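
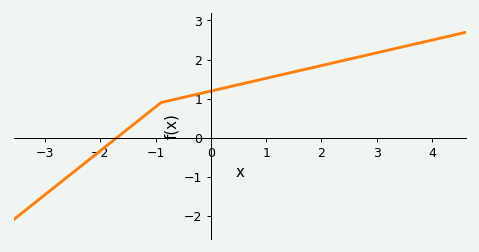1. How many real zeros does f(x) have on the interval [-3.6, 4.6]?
1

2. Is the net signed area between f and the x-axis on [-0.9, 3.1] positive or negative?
positive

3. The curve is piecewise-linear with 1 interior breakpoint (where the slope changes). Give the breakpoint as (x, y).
(-0.9, 0.9)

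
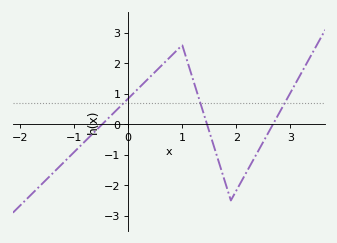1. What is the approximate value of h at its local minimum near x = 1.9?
-2.5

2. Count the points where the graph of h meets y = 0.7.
3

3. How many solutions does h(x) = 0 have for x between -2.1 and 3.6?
3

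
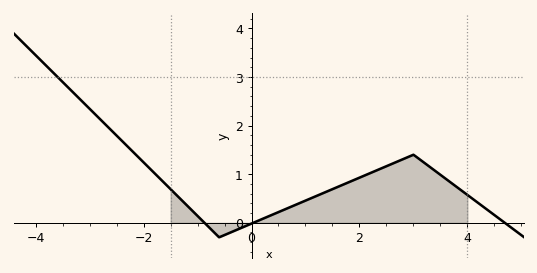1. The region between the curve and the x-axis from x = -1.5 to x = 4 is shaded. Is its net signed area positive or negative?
positive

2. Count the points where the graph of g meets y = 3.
1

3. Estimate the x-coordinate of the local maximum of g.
3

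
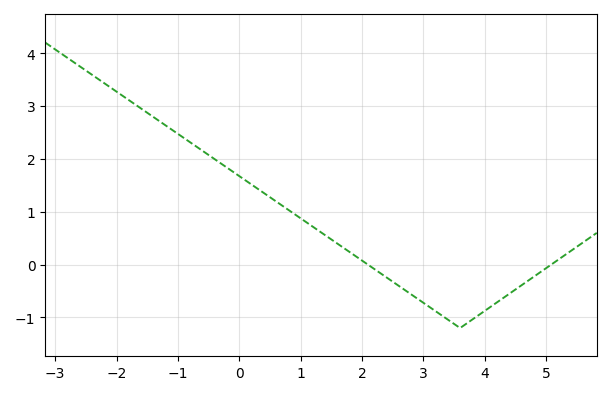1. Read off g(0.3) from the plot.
1.4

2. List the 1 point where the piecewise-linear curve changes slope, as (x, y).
(3.6, -1.2)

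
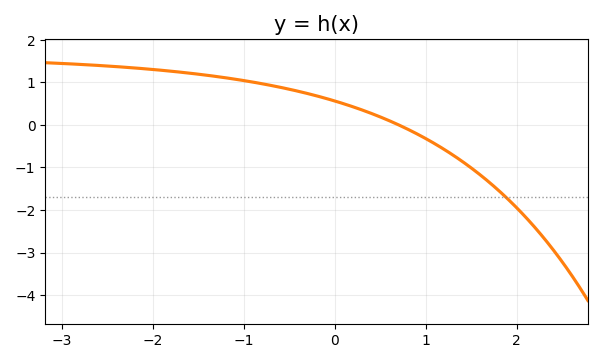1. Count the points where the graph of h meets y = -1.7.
1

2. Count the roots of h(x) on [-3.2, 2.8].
1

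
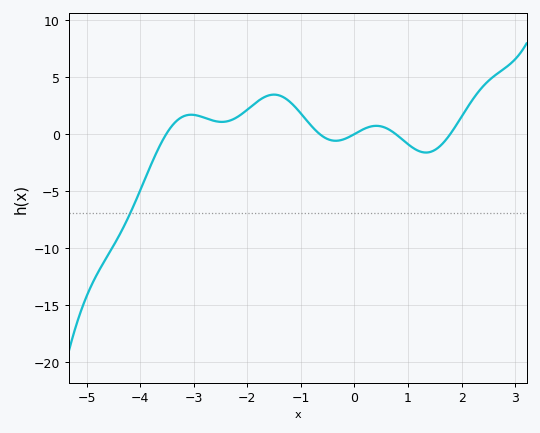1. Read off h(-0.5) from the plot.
-0.5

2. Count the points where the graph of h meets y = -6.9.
1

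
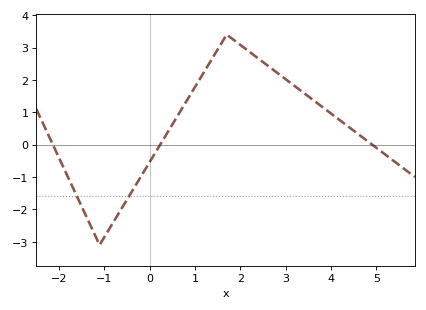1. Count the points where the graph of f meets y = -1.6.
2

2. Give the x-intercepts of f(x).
-2.2, 0.2, 5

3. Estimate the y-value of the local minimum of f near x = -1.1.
-3.1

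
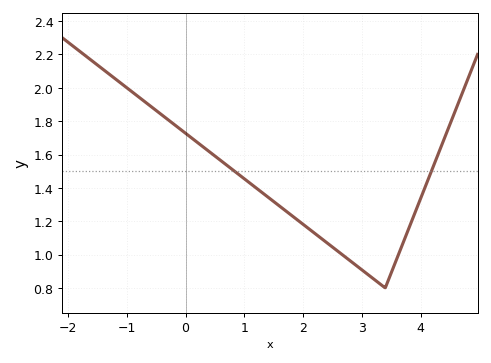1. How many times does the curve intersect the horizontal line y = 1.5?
2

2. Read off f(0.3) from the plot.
1.65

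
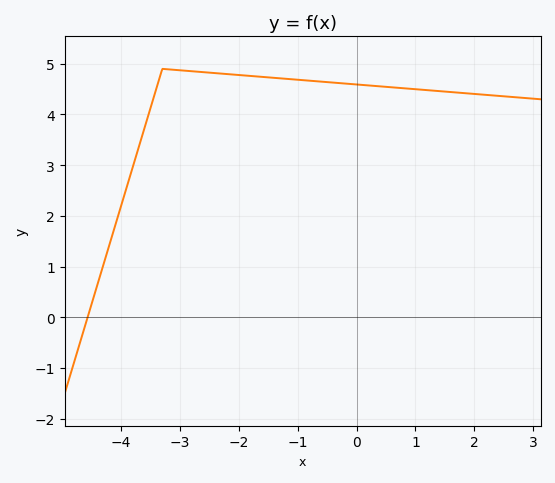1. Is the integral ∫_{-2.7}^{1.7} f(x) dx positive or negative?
positive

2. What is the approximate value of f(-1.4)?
4.7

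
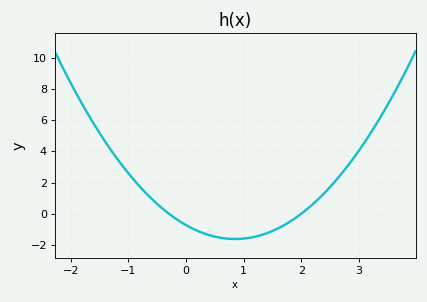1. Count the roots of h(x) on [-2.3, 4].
2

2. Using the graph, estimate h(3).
4.06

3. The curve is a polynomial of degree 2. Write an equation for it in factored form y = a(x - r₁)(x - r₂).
y = 1.23(x + 0.3)(x - 2)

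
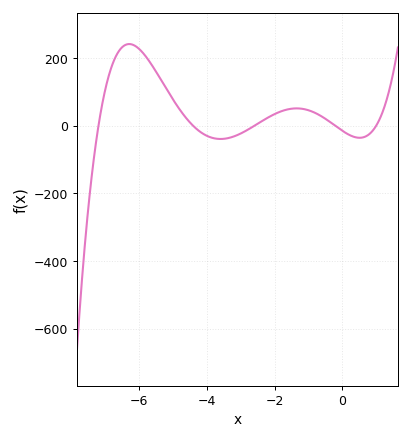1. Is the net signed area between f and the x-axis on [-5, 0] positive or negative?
positive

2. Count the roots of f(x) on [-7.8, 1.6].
5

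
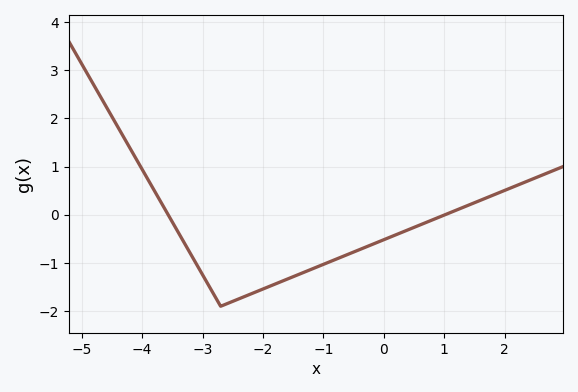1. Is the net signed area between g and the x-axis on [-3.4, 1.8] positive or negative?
negative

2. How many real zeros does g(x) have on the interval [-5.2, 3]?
2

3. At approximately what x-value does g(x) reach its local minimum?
-2.7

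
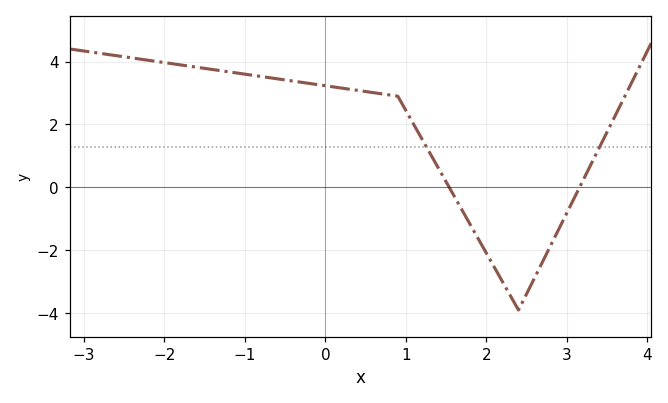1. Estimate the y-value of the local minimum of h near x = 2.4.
-3.8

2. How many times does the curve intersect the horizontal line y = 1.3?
2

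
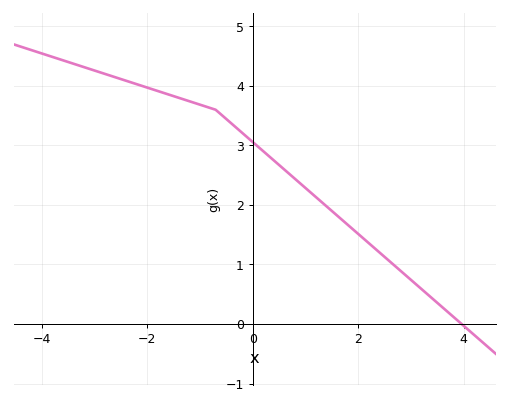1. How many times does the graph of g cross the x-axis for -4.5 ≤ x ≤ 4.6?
1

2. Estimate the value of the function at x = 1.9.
1.6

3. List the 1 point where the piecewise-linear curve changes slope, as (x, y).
(-0.7, 3.6)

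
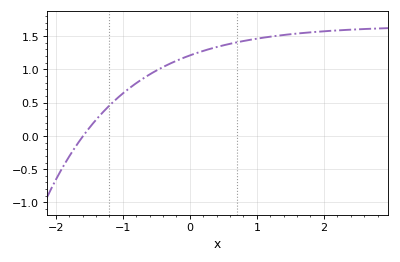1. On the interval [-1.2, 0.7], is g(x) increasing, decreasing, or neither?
increasing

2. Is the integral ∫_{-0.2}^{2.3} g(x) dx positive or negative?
positive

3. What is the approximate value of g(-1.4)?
0.25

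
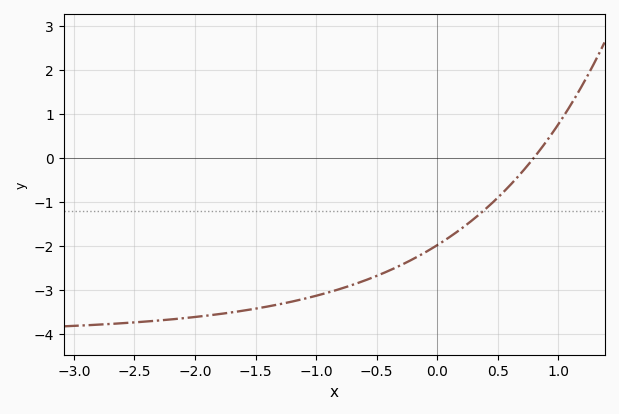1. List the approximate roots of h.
0.797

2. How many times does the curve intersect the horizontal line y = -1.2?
1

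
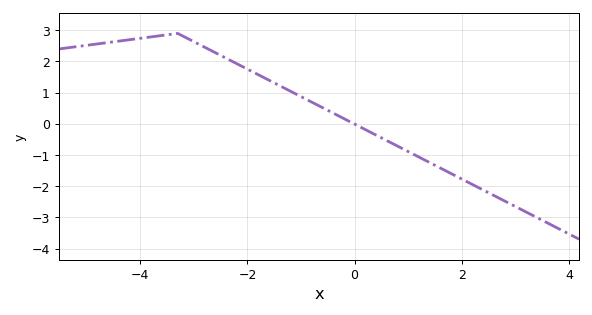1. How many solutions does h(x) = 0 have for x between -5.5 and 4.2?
1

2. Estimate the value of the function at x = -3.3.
2.9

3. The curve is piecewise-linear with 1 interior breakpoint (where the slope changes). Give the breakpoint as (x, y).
(-3.3, 2.9)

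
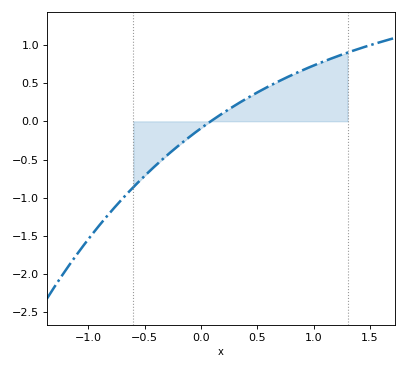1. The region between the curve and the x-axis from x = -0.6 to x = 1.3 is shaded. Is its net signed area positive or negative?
positive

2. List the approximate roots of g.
0.1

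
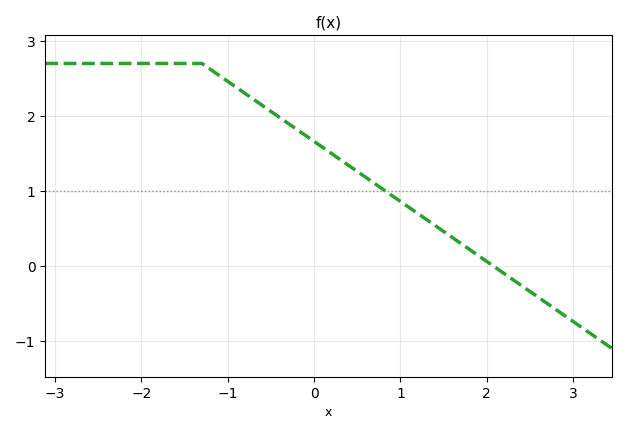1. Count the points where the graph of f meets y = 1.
1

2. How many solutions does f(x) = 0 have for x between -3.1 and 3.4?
1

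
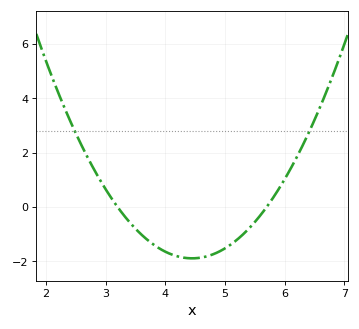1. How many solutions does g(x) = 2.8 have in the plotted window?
2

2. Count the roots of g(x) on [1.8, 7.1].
2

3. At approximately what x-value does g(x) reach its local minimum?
4.4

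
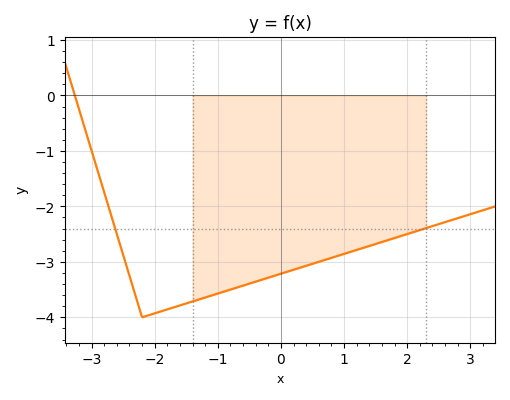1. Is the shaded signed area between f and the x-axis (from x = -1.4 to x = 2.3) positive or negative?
negative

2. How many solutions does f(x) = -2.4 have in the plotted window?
2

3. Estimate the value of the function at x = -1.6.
-3.79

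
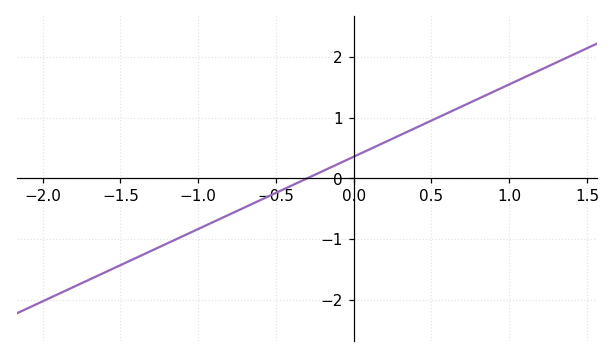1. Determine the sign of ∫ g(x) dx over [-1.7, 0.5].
negative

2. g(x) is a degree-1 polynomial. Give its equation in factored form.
y = 1.19(x + 0.3)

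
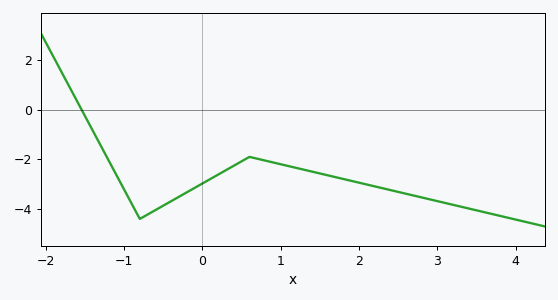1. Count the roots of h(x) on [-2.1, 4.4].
1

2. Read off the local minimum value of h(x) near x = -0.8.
-4.4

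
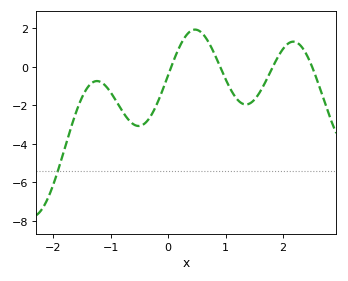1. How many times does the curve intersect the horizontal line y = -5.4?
1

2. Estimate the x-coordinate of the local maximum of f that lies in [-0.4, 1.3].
0.5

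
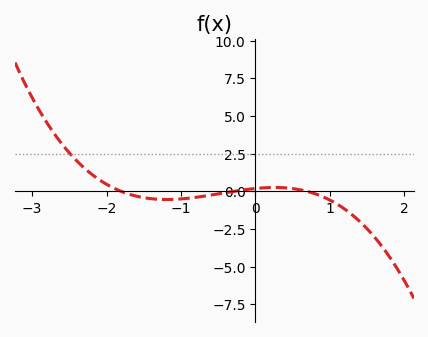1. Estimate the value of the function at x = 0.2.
0.26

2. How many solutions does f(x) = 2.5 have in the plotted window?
1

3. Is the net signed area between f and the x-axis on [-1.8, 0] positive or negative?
negative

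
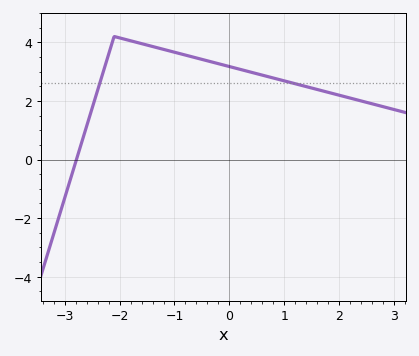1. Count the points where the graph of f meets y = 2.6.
2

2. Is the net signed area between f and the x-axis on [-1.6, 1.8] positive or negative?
positive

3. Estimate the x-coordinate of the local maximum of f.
-2.1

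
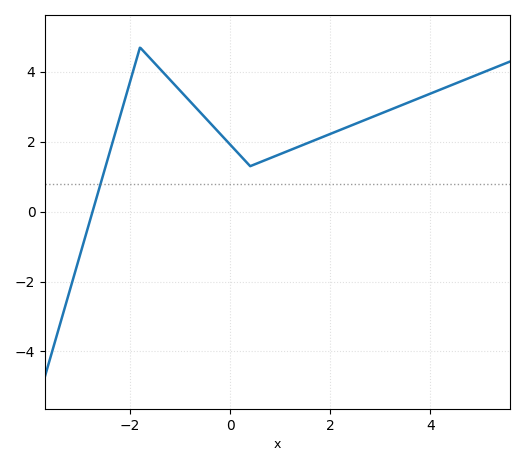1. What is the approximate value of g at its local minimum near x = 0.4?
1.4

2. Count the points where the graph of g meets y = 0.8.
1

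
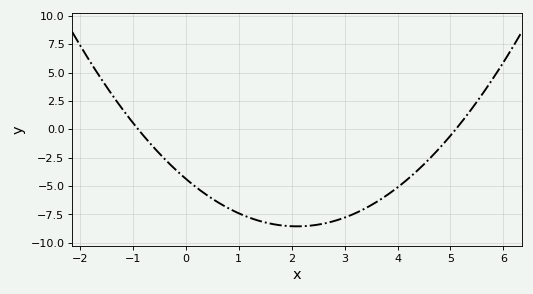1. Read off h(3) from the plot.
-7.8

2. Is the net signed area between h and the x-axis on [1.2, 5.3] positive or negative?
negative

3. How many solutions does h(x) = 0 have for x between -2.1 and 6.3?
2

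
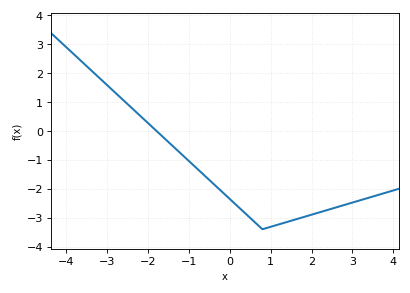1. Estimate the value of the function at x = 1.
-3.3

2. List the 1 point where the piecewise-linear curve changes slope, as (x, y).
(0.8, -3.4)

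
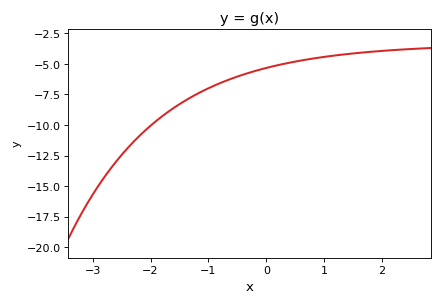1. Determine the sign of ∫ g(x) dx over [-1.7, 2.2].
negative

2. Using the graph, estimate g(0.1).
-5.21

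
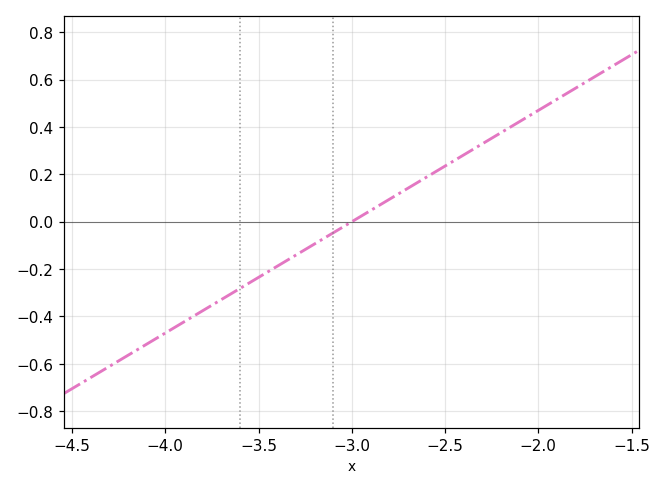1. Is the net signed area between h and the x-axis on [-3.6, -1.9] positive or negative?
positive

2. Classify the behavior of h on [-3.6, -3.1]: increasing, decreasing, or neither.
increasing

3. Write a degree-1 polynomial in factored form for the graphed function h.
y = 0.47(x + 3)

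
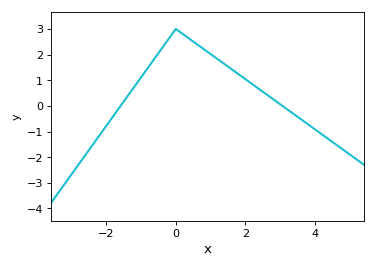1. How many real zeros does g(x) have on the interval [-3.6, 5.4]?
2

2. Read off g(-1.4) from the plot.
0.3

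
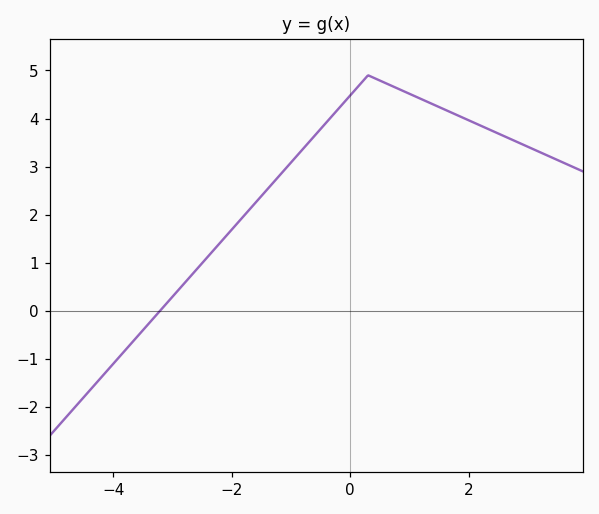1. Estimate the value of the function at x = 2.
4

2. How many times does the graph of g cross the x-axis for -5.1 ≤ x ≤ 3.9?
1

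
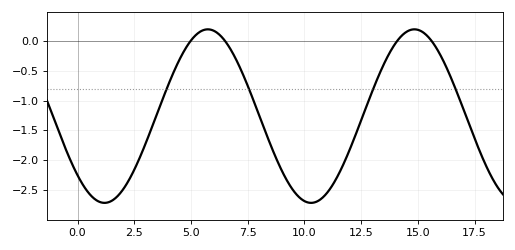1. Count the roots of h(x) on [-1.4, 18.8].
4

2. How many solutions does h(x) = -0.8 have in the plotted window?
4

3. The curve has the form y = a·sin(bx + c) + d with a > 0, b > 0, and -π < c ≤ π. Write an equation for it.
y = 1.45sin(0.69x - 2.4) - 1.26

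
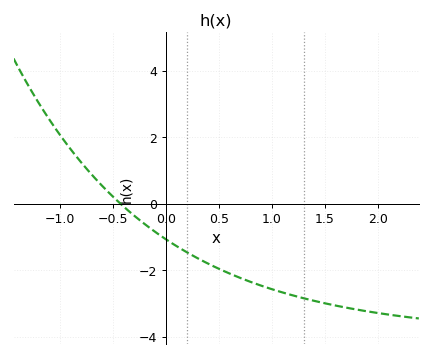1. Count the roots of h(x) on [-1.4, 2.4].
1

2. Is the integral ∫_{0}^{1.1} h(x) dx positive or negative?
negative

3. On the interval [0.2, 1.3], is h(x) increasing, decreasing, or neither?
decreasing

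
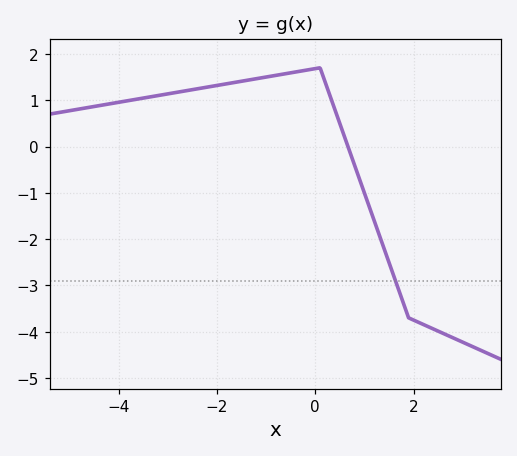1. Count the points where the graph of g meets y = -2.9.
1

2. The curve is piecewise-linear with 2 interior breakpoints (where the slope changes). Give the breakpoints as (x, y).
(0.1, 1.7); (1.9, -3.7)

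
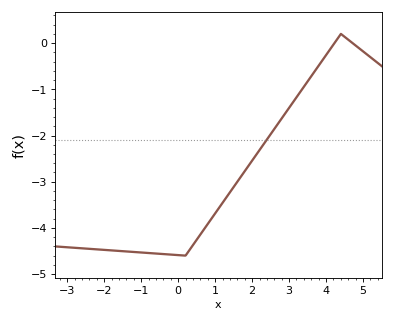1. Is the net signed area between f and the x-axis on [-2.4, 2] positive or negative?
negative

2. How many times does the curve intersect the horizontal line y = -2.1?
1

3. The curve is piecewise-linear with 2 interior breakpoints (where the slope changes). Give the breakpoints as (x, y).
(0.2, -4.6); (4.4, 0.2)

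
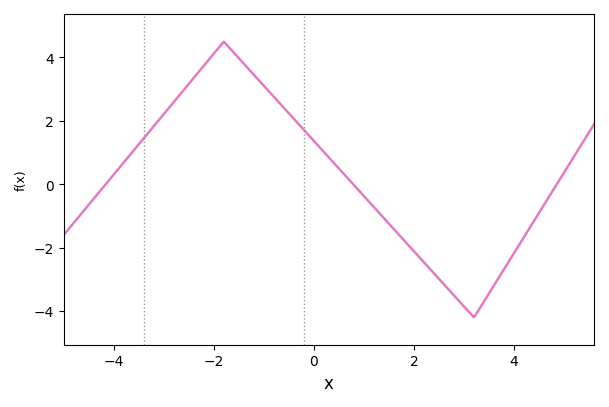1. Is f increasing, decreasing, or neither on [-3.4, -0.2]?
neither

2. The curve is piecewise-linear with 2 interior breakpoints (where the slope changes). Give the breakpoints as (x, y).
(-1.8, 4.5); (3.2, -4.2)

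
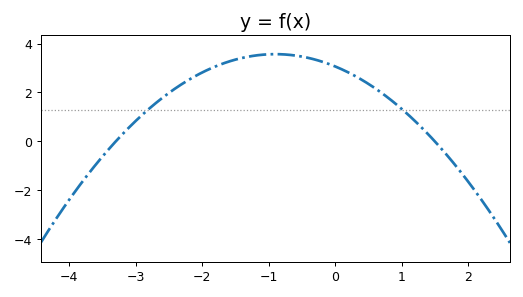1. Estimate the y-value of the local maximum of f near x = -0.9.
3.57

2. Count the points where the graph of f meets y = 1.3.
2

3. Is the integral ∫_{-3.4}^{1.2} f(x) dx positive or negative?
positive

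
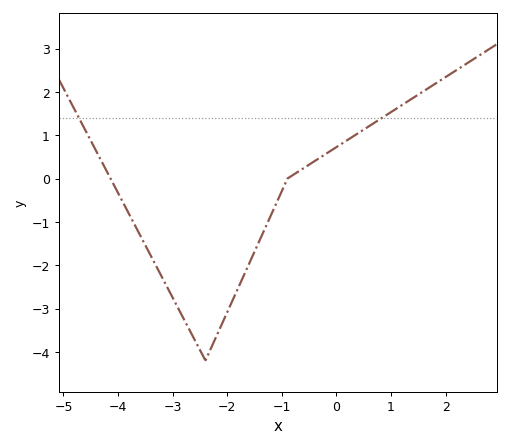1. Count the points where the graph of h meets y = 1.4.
2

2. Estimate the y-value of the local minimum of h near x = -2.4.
-4.2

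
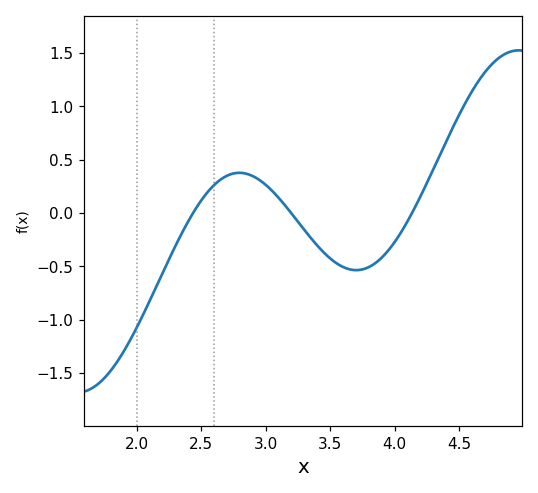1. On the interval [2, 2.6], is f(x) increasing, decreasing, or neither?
increasing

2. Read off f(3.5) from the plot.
-0.4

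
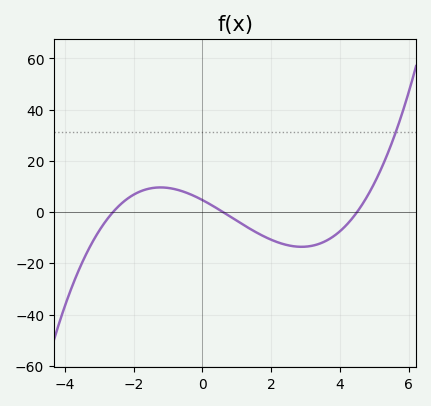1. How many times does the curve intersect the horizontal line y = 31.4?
1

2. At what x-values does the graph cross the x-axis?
-2.6, 0.6, 4.5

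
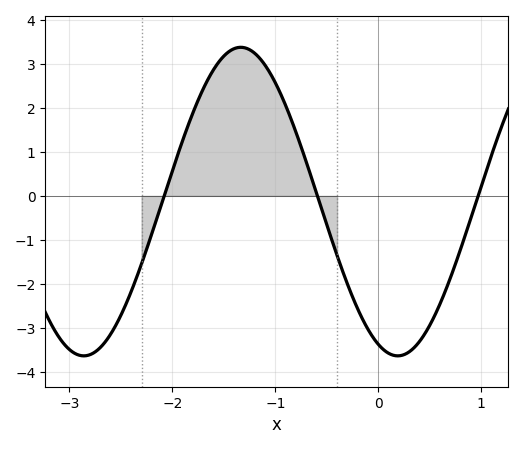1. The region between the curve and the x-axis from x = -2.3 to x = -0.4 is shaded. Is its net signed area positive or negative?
positive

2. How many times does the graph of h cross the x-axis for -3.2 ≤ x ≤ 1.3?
3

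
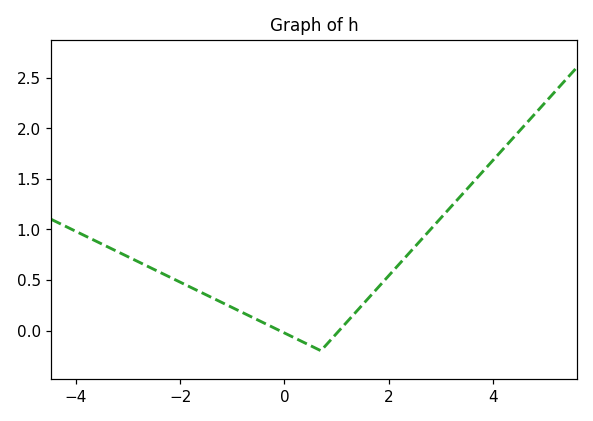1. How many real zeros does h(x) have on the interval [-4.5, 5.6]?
2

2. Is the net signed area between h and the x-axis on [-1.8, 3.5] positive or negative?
positive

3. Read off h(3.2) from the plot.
1.23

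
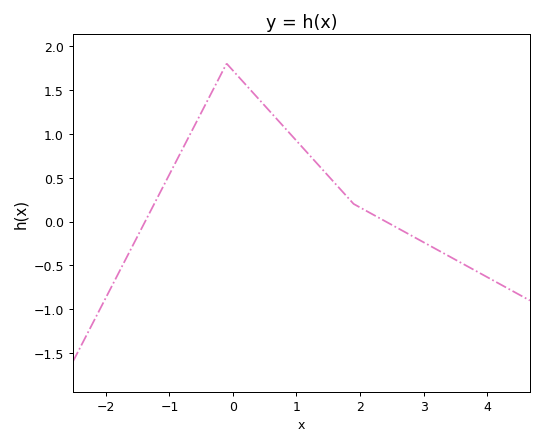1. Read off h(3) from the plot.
-0.25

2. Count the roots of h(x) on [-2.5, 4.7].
2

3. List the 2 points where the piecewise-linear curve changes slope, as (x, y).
(-0.1, 1.8); (1.9, 0.2)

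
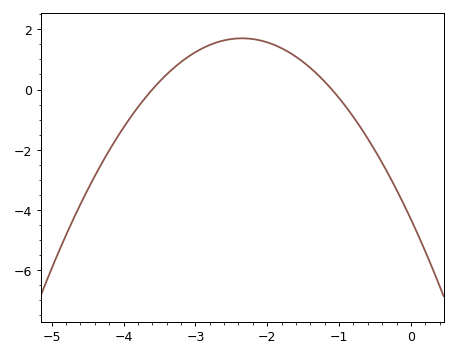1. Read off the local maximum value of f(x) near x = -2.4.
1.8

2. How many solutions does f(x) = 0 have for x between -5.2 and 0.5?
2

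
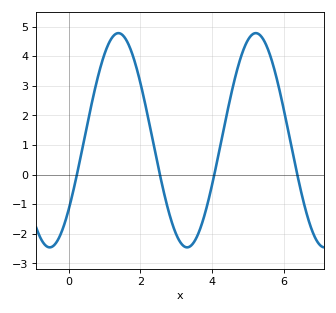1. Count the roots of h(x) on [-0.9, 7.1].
4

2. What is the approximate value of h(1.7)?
4.3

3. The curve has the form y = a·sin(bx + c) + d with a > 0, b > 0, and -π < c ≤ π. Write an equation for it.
y = 3.62sin(1.6x - 0.71) + 1.16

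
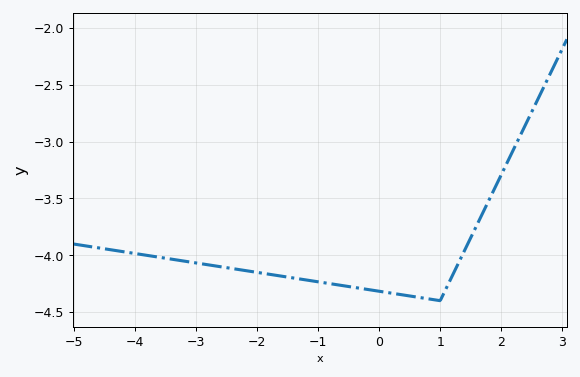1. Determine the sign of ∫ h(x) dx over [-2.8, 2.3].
negative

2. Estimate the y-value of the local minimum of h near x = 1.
-4.4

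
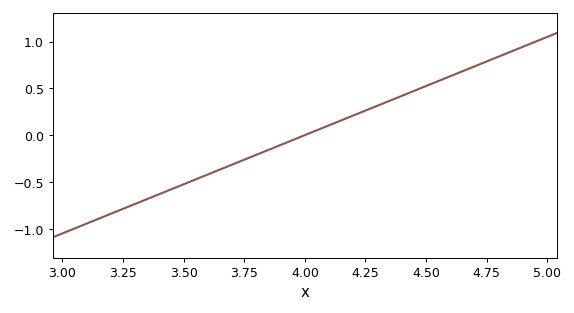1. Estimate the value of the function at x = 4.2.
0.21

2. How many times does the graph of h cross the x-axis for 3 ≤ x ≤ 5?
1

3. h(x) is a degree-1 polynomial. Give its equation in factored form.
y = 1.05(x - 4)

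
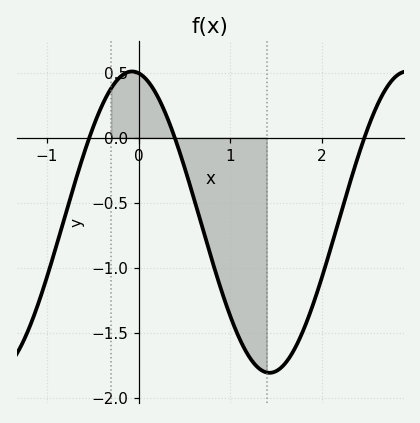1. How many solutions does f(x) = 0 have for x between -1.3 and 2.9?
3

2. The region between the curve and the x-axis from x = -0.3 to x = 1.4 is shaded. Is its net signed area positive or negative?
negative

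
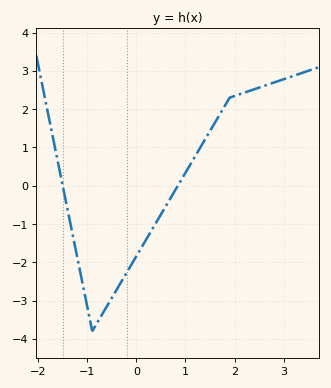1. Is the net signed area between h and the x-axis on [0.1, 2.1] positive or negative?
positive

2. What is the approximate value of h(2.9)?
2.74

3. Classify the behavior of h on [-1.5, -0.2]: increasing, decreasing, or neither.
neither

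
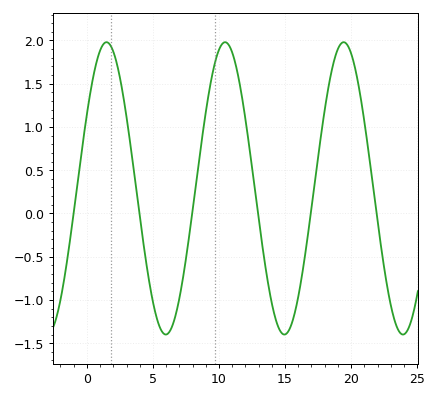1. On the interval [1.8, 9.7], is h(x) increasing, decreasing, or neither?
neither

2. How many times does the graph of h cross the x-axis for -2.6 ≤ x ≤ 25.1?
6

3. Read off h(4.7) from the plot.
-0.773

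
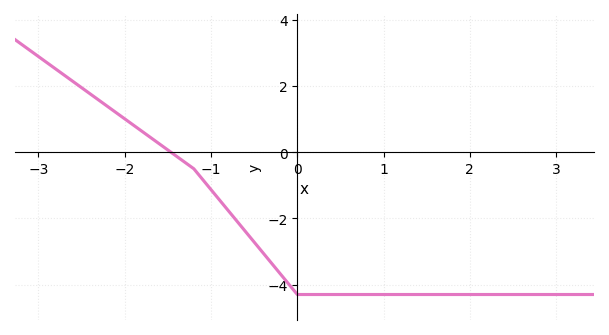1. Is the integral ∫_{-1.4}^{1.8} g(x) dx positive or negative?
negative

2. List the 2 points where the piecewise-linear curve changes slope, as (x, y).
(-1.2, -0.5); (0, -4.3)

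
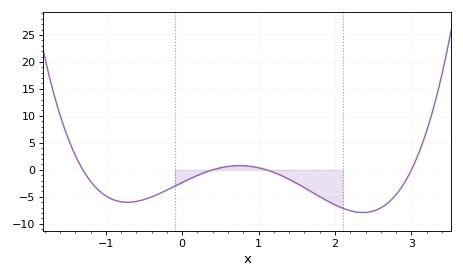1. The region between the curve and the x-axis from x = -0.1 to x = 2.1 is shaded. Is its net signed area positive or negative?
negative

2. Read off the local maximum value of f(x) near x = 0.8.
1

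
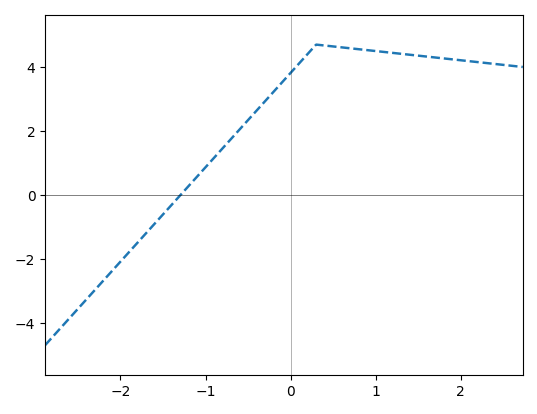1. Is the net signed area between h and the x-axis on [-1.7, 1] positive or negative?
positive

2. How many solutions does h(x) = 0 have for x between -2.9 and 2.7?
1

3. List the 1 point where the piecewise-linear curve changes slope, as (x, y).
(0.3, 4.7)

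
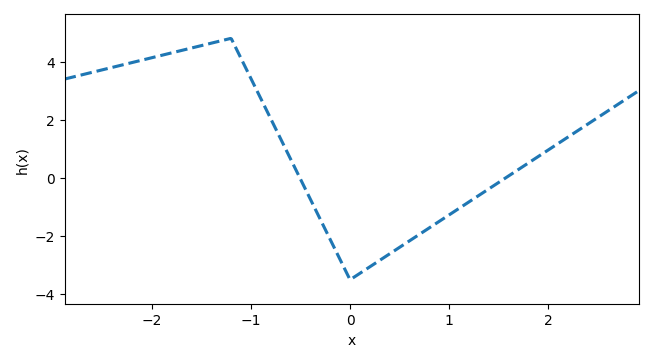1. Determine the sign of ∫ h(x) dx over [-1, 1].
negative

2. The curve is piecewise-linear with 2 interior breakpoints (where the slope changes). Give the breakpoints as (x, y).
(-1.2, 4.8); (0, -3.5)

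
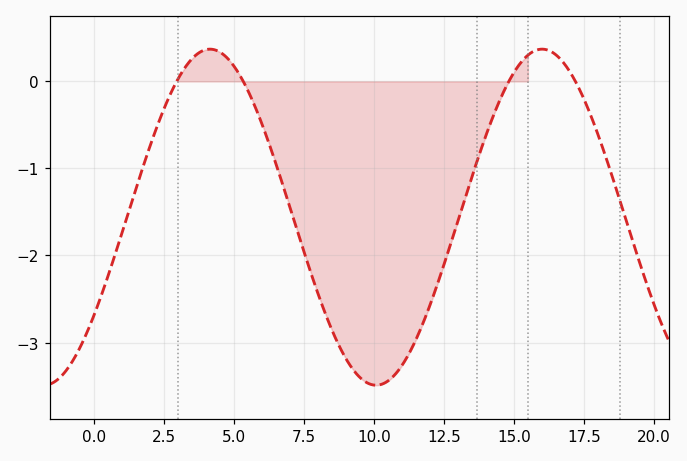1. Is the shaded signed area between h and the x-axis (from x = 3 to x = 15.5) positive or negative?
negative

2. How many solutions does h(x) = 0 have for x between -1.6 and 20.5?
4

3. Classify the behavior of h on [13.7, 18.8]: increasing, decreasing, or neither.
neither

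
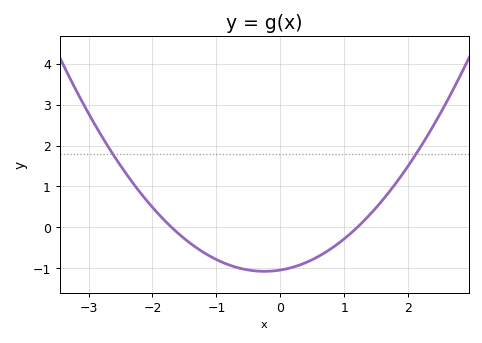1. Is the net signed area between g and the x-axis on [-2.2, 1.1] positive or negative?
negative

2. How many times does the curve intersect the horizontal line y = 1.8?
2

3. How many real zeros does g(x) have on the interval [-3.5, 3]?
2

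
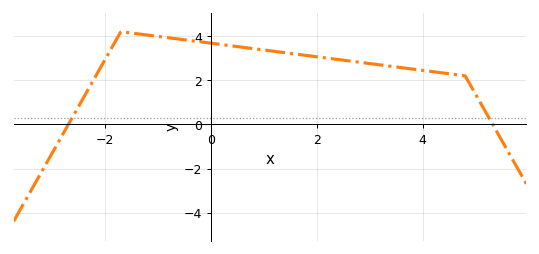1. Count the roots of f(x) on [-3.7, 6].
2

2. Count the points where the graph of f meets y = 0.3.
2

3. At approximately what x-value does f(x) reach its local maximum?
-1.6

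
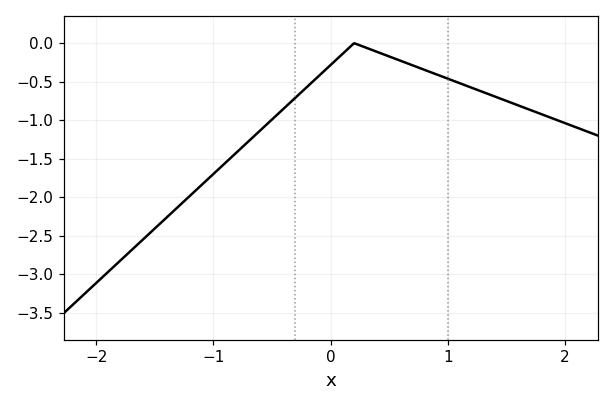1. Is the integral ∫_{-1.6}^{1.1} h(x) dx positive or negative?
negative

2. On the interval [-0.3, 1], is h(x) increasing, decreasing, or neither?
neither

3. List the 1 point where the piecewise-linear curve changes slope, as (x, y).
(0.2, 0)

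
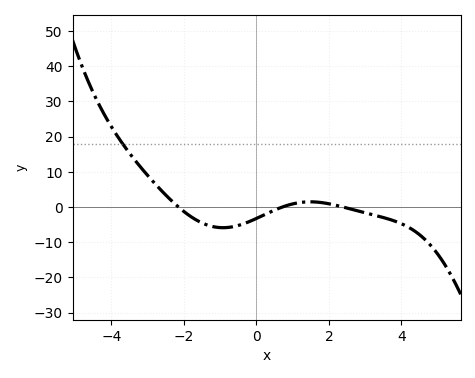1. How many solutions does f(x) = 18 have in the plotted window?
1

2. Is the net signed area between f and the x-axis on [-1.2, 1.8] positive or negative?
negative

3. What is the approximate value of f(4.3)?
-6.42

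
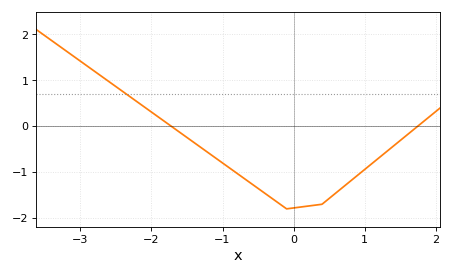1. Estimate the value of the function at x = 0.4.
-1.7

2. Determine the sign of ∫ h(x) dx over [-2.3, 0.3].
negative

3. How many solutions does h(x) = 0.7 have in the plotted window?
1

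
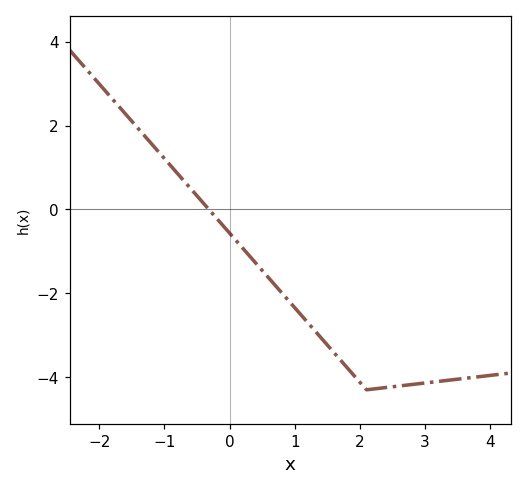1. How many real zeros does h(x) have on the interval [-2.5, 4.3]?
1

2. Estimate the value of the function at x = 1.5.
-3.23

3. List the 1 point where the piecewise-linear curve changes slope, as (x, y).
(2.1, -4.3)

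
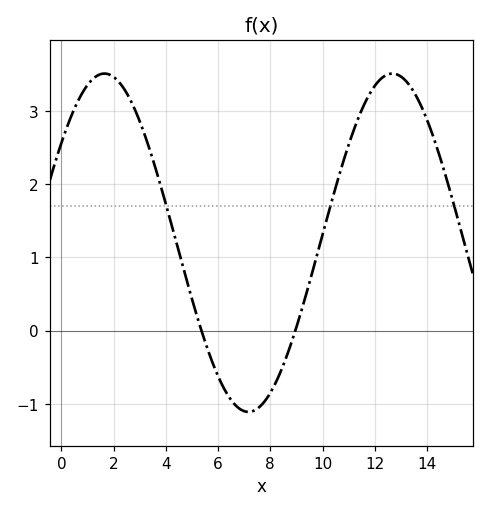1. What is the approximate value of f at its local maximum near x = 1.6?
3.5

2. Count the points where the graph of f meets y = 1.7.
3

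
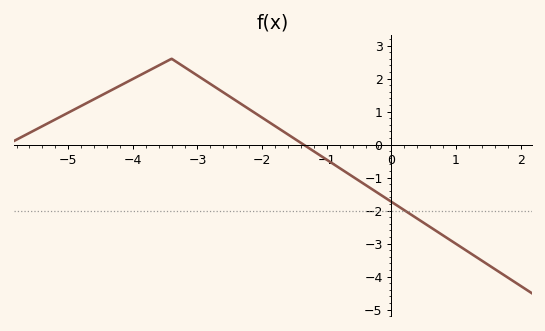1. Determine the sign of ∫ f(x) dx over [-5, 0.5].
positive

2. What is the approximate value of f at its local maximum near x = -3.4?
2.6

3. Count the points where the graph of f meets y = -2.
1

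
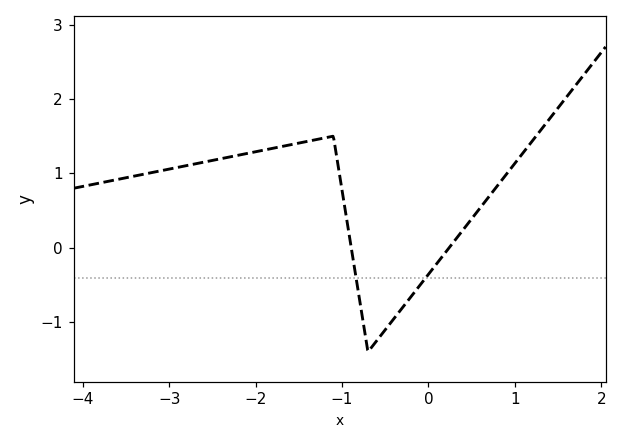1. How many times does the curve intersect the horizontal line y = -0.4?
2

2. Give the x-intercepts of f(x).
-0.9, 0.2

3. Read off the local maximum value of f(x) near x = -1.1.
1.5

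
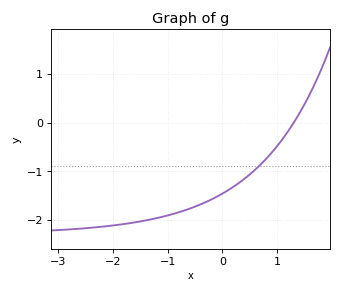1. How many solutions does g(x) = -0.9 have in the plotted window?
1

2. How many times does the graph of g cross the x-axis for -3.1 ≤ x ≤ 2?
1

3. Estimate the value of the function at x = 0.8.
-0.741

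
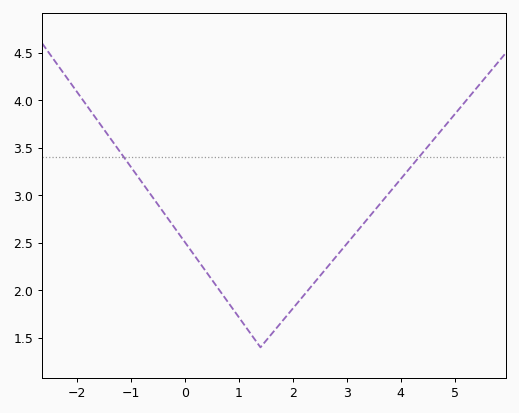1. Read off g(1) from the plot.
1.7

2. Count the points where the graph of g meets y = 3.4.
2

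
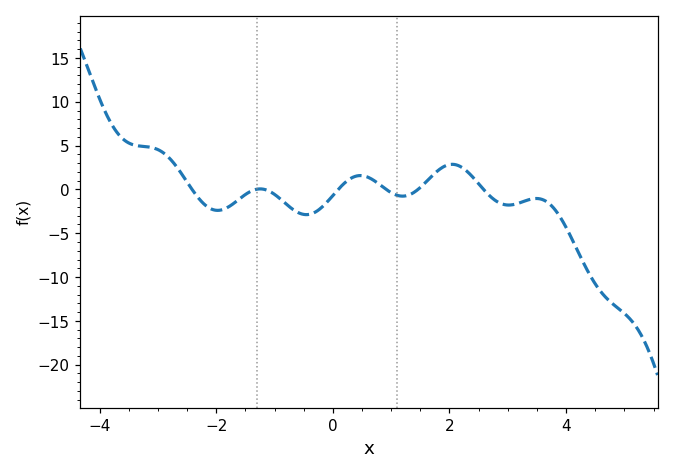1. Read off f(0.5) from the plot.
1.5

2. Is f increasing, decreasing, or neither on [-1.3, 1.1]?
neither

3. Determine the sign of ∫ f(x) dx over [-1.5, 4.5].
negative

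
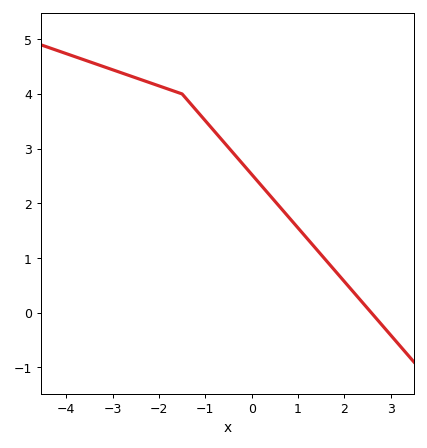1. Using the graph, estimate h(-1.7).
4.1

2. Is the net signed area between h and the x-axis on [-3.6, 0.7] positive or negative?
positive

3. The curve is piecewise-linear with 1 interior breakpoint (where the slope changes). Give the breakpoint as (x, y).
(-1.5, 4)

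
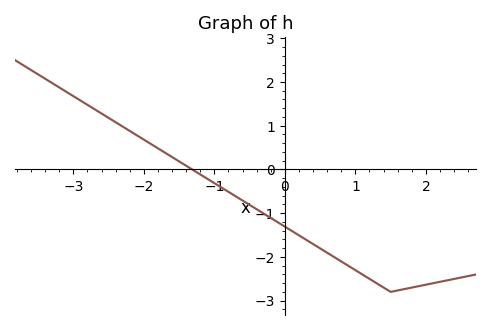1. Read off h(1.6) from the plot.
-2.77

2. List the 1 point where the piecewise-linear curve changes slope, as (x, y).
(1.5, -2.8)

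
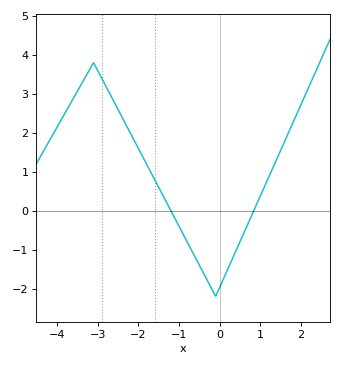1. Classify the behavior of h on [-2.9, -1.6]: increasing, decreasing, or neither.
decreasing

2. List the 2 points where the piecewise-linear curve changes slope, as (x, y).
(-3.1, 3.8); (-0.1, -2.2)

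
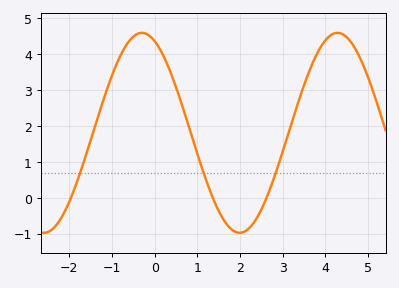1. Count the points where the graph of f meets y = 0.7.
3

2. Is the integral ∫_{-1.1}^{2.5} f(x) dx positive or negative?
positive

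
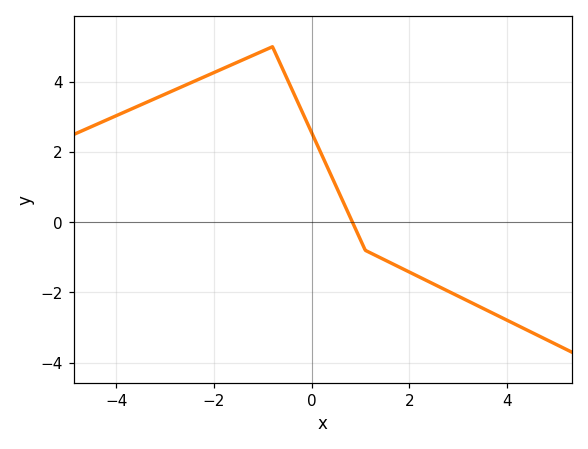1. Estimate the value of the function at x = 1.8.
-1.2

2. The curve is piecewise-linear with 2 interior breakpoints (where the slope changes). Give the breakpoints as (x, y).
(-0.8, 5); (1.1, -0.8)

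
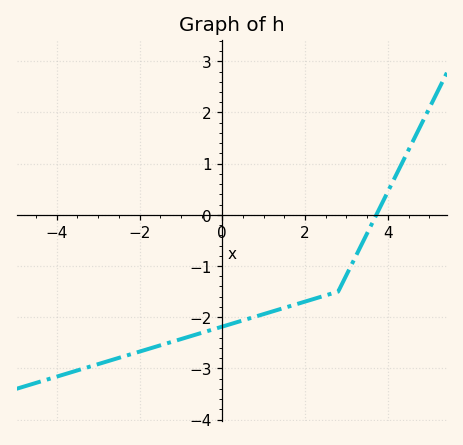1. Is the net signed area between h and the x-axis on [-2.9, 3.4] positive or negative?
negative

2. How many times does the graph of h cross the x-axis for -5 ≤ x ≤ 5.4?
1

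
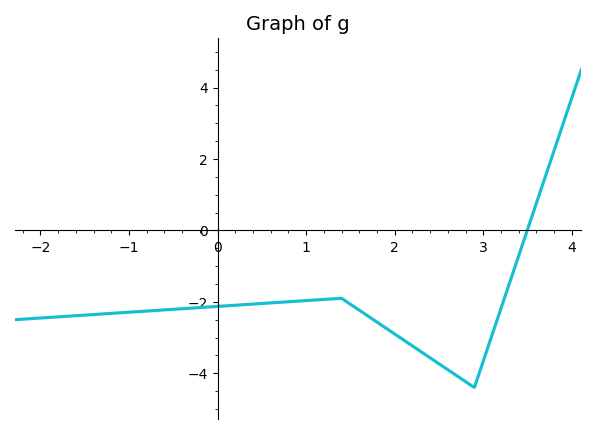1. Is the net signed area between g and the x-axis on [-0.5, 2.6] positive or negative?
negative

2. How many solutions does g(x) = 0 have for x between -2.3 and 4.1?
1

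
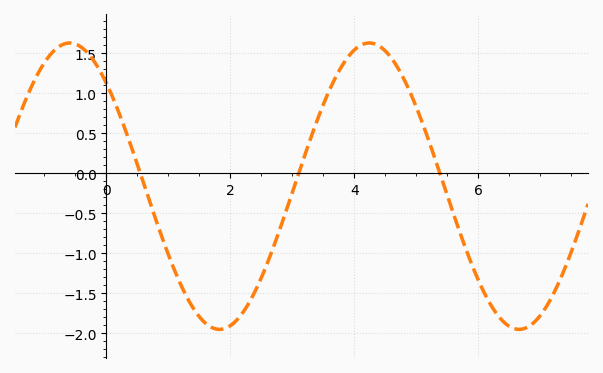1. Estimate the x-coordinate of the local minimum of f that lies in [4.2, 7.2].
6.66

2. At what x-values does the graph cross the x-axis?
0.547, 3.1, 5.38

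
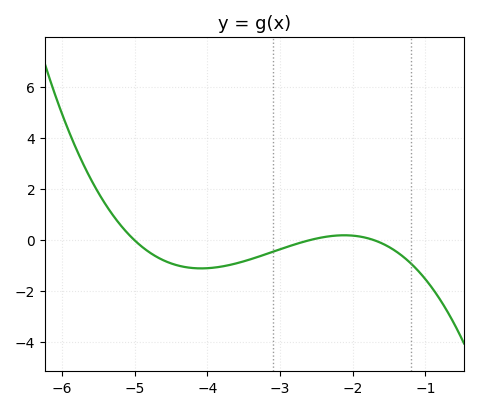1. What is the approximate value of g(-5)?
0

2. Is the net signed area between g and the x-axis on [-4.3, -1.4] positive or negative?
negative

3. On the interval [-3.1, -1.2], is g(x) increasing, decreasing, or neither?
neither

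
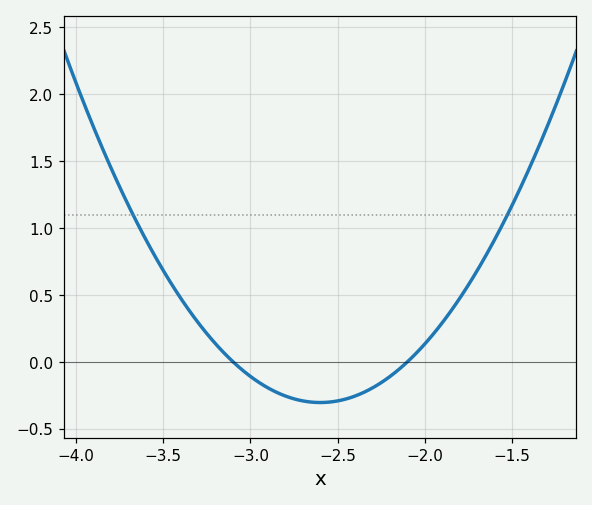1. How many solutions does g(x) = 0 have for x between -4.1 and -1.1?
2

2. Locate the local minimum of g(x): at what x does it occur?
-2.6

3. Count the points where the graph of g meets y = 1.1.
2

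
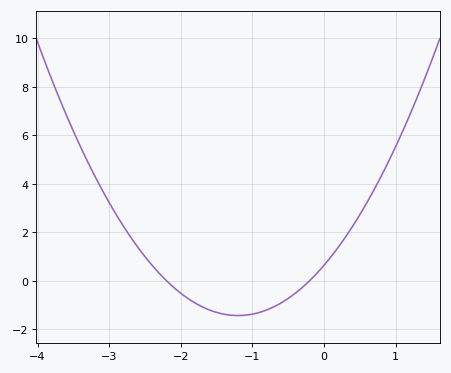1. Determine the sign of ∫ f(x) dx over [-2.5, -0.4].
negative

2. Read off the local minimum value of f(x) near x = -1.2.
-1.4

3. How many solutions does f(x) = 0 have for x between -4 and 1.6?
2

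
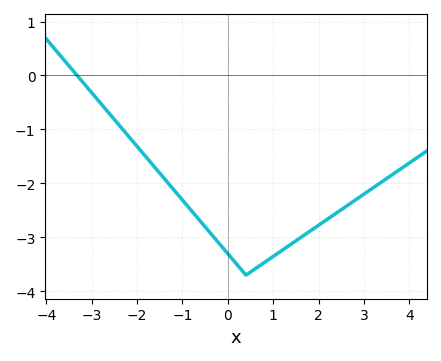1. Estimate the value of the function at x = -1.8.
-1.51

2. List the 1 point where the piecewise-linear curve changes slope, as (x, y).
(0.4, -3.7)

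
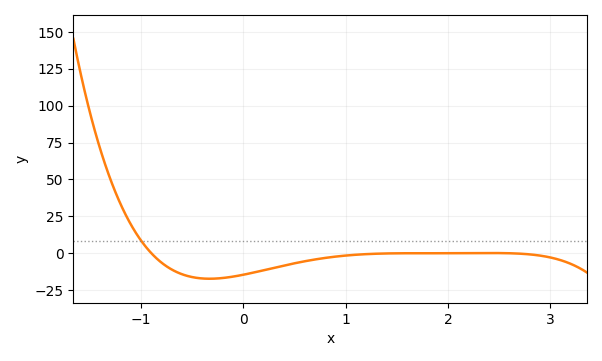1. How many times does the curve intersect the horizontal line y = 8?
1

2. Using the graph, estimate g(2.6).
0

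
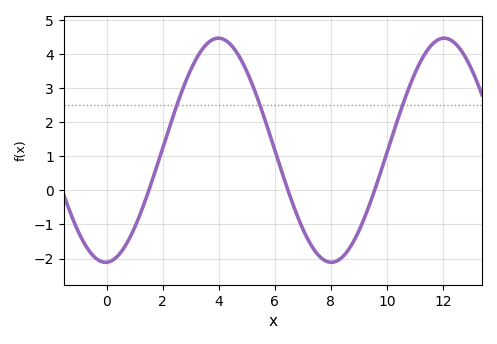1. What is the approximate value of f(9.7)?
0.3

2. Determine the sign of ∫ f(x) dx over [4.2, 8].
positive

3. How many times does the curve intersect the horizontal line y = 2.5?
3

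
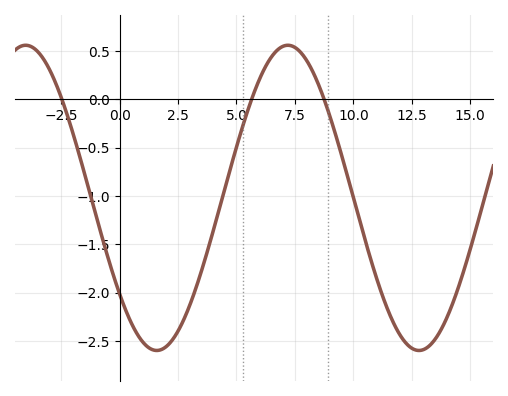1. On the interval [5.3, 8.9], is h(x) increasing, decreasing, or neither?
neither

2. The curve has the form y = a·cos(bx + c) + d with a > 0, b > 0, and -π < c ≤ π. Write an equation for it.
y = 1.58cos(0.56x + 2.3) - 1.02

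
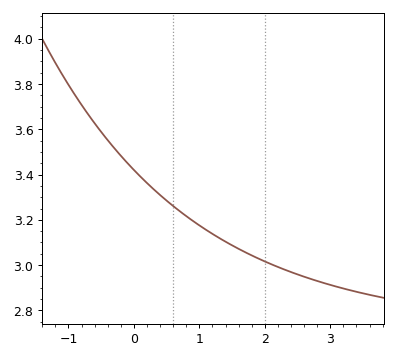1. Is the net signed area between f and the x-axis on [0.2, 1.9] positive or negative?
positive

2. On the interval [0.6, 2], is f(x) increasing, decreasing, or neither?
decreasing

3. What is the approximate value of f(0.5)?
3.28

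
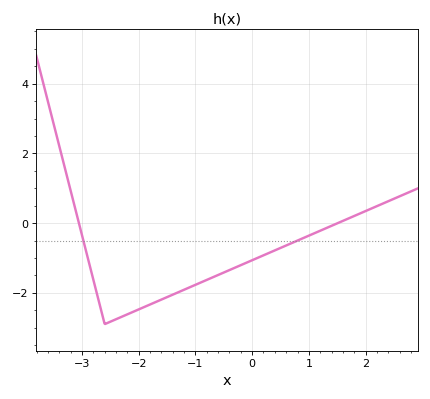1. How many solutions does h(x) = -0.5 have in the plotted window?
2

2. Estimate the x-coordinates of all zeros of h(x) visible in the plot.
-3.05, 1.51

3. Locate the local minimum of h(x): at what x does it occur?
-2.6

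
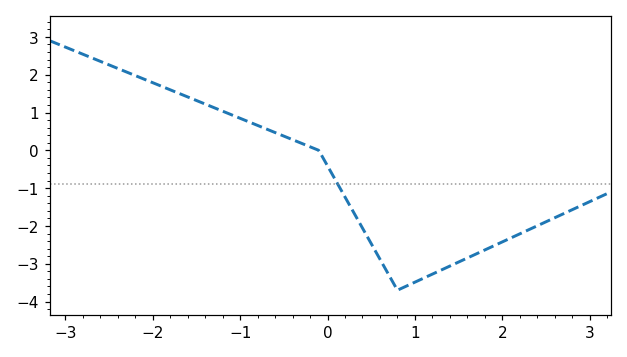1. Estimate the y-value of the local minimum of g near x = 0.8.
-3.7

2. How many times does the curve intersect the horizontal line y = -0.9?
1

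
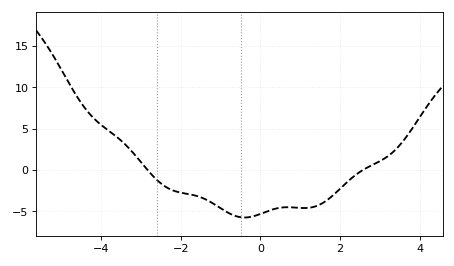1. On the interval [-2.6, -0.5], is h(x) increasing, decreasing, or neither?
decreasing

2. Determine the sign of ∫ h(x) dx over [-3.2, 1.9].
negative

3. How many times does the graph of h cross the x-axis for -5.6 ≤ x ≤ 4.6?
2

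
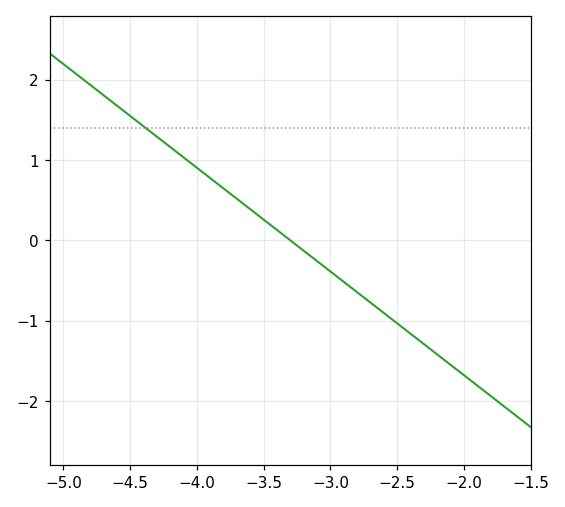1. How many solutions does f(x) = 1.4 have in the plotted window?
1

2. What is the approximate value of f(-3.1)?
-0.3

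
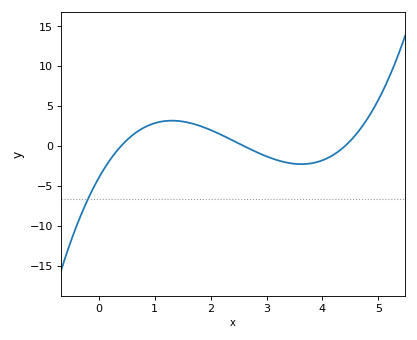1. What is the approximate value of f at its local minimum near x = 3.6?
-2.25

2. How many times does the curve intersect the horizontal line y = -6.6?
1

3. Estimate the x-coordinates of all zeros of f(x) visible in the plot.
0.4, 2.6, 4.4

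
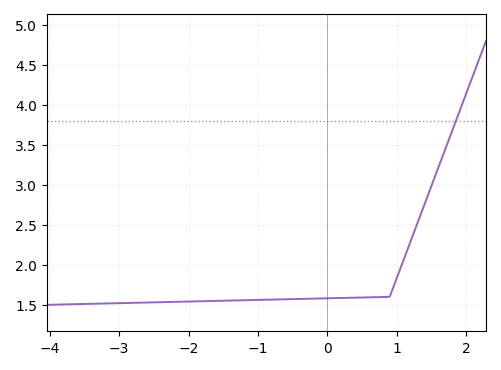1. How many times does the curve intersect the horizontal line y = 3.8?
1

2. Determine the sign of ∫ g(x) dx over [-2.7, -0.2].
positive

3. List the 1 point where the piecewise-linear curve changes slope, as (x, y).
(0.9, 1.6)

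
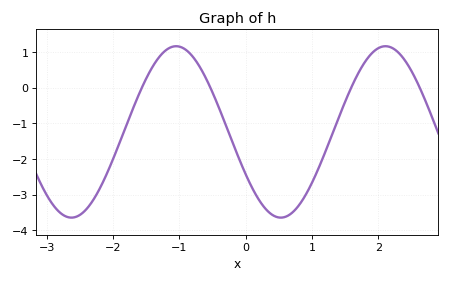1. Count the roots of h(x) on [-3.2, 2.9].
4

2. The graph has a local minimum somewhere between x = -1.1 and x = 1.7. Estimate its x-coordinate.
0.528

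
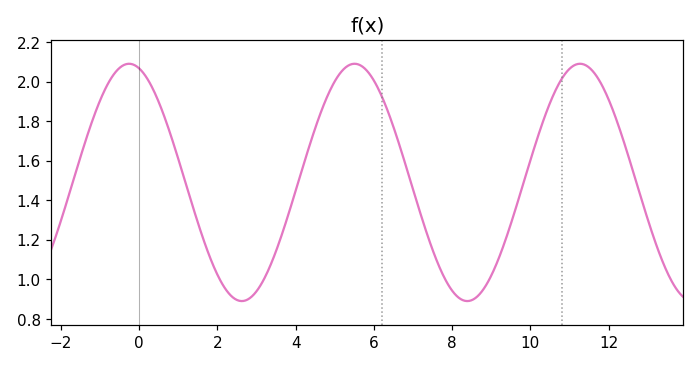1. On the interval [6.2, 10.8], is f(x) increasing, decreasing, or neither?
neither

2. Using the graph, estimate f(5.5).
2.09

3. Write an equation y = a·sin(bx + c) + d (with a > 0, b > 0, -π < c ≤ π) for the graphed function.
y = 0.6sin(1.09x + 1.85) + 1.49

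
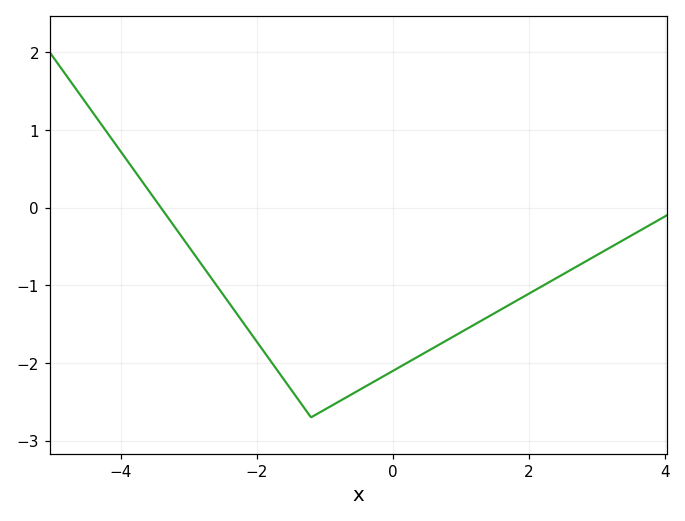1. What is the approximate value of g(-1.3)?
-2.58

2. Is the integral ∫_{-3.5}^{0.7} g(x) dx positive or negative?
negative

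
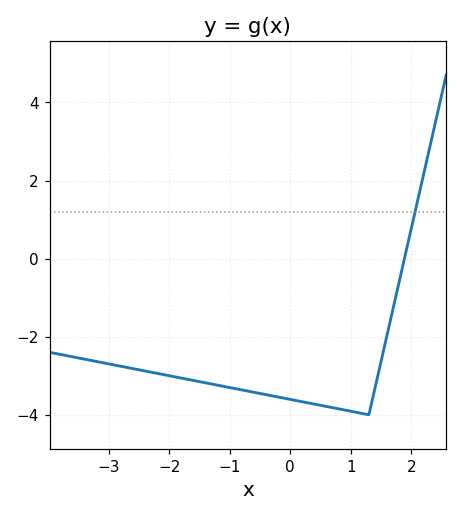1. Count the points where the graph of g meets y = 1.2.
1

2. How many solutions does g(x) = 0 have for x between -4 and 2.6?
1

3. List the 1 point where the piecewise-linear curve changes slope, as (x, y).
(1.3, -4)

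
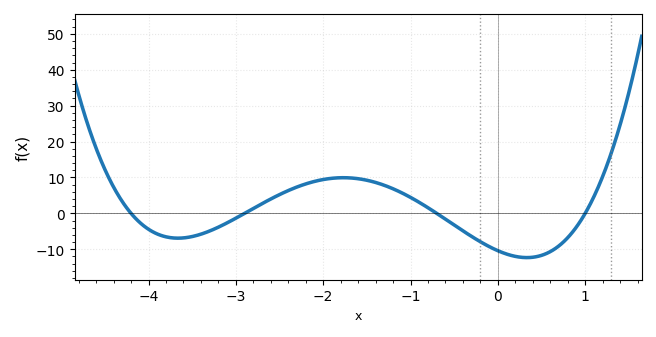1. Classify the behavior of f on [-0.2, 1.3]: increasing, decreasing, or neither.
neither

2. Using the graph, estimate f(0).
-10.4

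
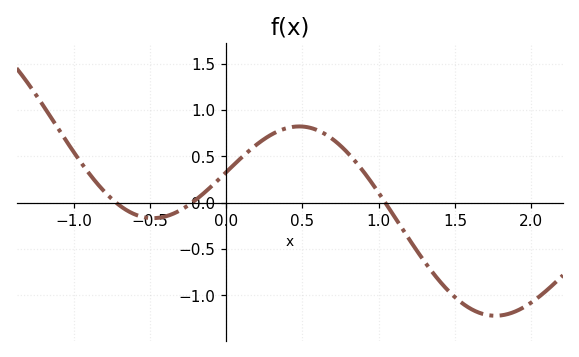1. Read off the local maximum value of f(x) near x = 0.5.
0.824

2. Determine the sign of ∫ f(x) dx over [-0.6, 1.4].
positive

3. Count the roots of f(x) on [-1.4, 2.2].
3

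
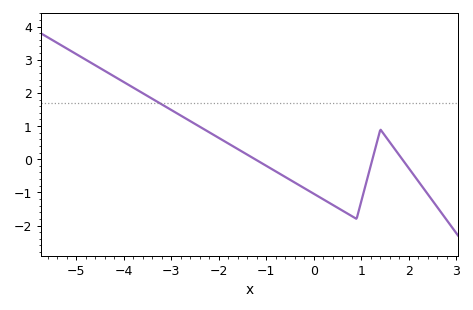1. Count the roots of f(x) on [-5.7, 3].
3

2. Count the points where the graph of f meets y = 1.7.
1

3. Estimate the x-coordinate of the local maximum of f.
1.4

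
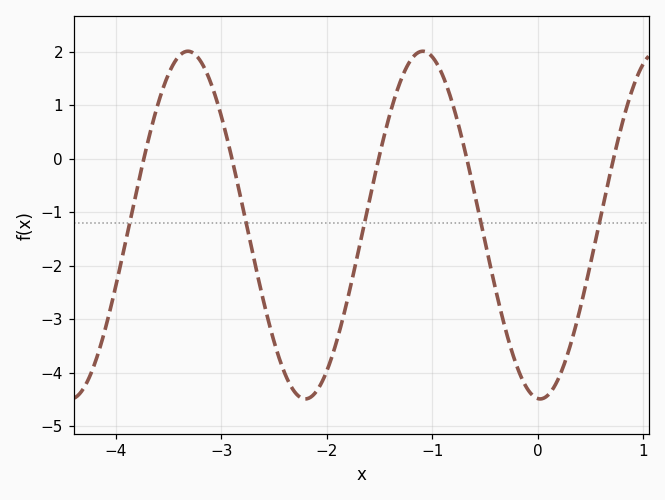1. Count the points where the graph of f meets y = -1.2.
5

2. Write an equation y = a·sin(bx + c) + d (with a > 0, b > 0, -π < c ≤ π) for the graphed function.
y = 3.25sin(2.8x - 1.6) - 1.24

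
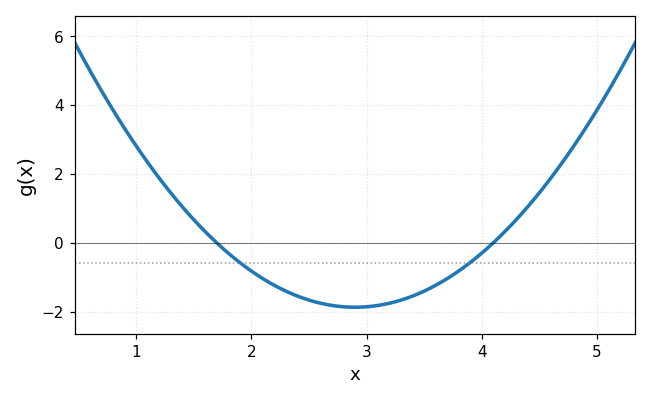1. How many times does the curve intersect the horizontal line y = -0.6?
2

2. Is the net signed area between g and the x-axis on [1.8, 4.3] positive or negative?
negative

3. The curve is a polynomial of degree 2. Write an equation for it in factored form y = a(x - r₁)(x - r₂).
y = 1.3(x - 1.7)(x - 4.1)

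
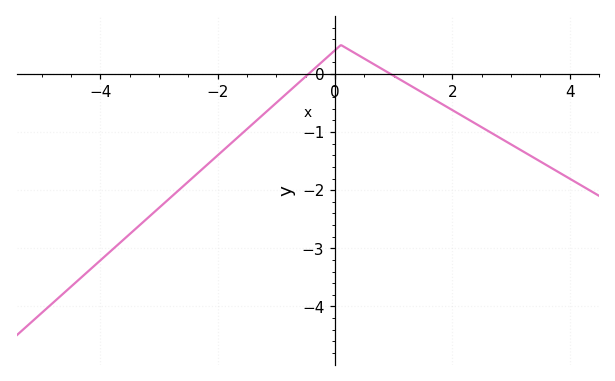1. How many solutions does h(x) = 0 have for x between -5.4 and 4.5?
2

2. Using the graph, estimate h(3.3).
-1.39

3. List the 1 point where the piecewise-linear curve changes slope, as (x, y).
(0.1, 0.5)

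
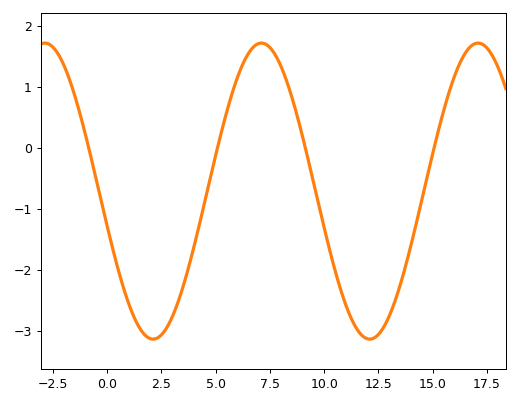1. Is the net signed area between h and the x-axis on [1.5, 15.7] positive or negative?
negative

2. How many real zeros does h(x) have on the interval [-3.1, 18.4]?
4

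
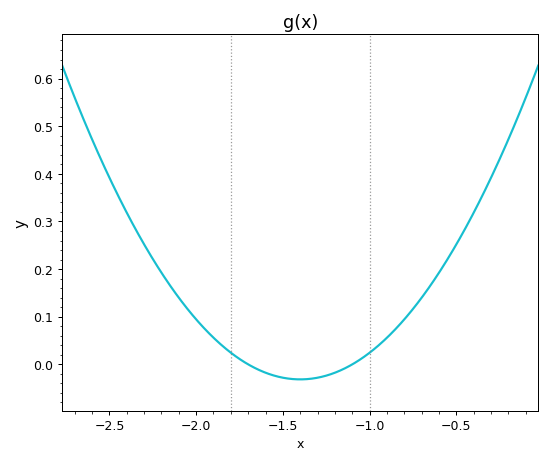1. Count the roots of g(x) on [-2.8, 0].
2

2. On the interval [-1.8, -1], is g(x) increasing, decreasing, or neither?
neither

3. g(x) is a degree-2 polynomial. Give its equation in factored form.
y = 0.35(x + 1.7)(x + 1.1)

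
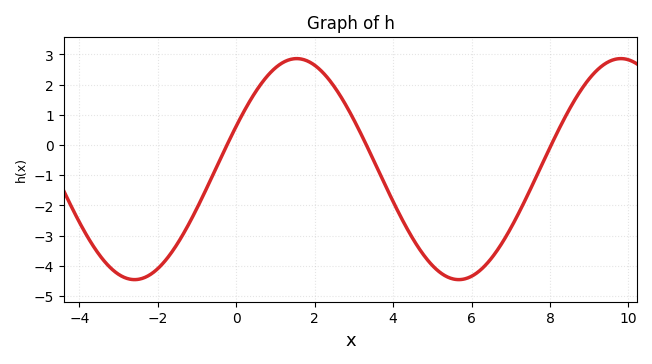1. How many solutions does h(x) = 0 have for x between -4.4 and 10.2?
3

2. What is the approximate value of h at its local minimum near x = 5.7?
-4.5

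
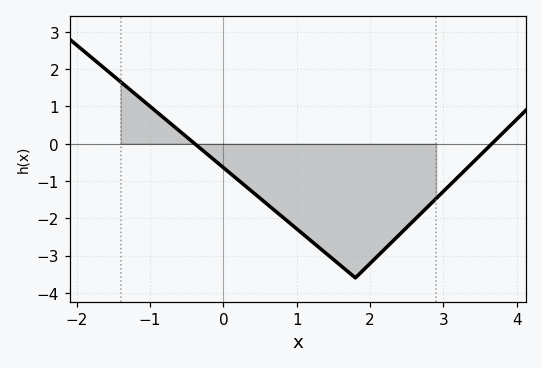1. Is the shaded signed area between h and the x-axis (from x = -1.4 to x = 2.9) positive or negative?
negative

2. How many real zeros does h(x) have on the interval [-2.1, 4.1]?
2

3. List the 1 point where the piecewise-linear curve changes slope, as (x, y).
(1.8, -3.6)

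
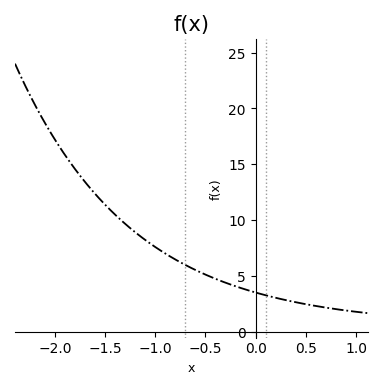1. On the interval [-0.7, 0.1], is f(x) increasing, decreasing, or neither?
decreasing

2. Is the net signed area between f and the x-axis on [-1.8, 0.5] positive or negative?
positive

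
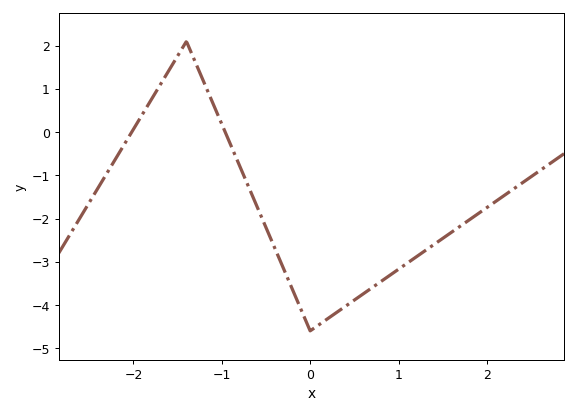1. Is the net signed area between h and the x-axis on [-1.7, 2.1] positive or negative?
negative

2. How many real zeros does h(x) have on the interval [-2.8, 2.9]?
2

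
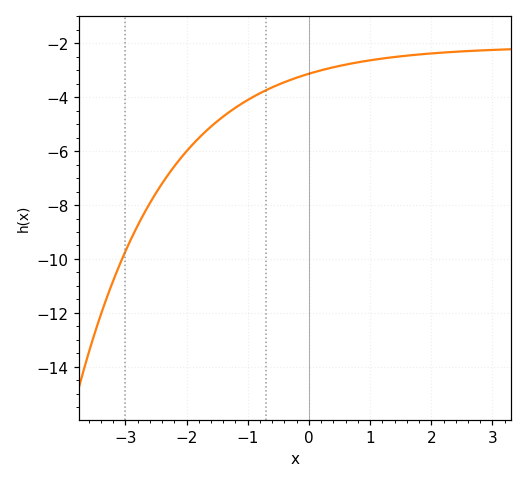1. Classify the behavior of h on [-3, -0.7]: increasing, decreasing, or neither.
increasing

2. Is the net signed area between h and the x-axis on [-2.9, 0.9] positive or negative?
negative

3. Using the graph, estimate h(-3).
-9.8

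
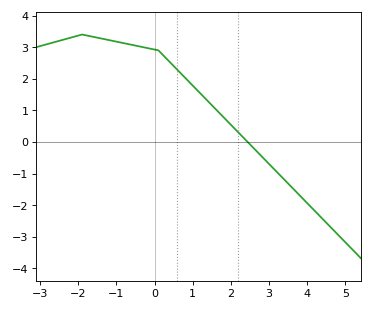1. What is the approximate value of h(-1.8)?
3.38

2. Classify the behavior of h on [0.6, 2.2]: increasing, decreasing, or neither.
decreasing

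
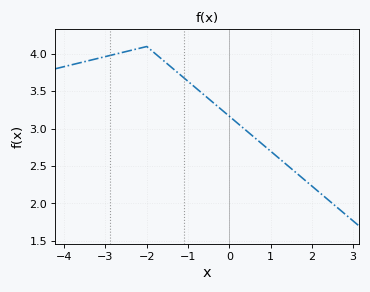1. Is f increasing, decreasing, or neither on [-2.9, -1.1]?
neither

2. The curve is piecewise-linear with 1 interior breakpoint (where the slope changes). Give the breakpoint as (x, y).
(-2, 4.1)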